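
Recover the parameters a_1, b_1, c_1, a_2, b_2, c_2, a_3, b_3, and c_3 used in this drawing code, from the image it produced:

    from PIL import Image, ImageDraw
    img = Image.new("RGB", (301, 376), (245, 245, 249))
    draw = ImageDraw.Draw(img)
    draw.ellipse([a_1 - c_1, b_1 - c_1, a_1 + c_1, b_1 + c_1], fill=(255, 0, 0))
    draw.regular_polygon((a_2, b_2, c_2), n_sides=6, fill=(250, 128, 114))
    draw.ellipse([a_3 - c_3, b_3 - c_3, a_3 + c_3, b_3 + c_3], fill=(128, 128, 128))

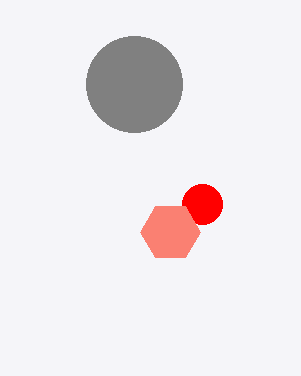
a_1 = 202, b_1 = 204, c_1 = 20, a_2 = 170, b_2 = 232, c_2 = 30, a_3 = 134, b_3 = 84, c_3 = 48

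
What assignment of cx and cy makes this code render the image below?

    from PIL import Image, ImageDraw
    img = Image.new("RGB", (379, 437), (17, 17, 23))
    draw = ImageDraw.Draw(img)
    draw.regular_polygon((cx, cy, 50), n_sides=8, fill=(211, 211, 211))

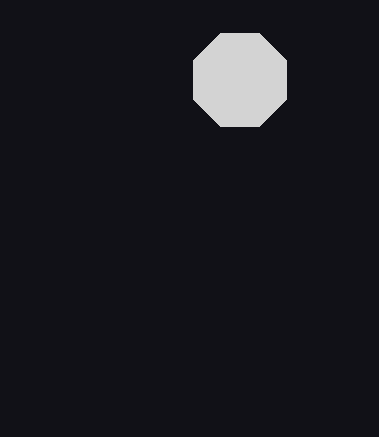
cx = 240
cy = 80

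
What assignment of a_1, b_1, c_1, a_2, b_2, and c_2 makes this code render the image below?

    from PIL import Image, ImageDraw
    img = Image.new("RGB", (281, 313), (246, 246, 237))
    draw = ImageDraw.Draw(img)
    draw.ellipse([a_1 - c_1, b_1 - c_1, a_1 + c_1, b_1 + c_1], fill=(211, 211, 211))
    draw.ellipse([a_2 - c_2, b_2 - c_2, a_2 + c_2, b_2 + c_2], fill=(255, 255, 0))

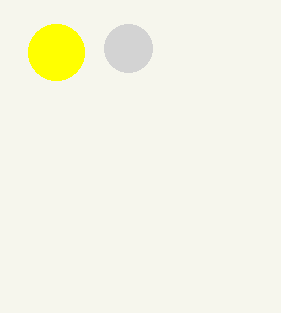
a_1 = 128; b_1 = 48; c_1 = 24; a_2 = 56; b_2 = 52; c_2 = 28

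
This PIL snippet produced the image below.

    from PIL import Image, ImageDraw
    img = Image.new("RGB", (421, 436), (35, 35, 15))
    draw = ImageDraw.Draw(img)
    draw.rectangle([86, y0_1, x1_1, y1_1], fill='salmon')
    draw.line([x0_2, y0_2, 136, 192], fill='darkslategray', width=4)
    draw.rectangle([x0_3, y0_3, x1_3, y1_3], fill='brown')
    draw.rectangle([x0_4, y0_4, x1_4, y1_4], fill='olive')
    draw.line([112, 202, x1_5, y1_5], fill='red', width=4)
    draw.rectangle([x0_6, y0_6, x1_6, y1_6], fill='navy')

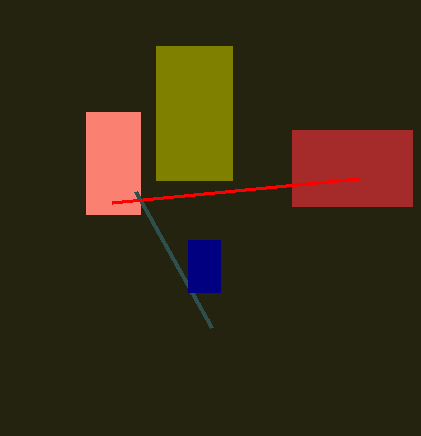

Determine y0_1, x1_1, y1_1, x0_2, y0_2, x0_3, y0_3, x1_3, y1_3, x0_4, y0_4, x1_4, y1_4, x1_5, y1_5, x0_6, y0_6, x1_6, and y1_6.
y0_1 = 112; x1_1 = 140; y1_1 = 214; x0_2 = 212; y0_2 = 328; x0_3 = 292; y0_3 = 130; x1_3 = 412; y1_3 = 206; x0_4 = 156; y0_4 = 46; x1_4 = 232; y1_4 = 180; x1_5 = 358; y1_5 = 178; x0_6 = 188; y0_6 = 240; x1_6 = 220; y1_6 = 292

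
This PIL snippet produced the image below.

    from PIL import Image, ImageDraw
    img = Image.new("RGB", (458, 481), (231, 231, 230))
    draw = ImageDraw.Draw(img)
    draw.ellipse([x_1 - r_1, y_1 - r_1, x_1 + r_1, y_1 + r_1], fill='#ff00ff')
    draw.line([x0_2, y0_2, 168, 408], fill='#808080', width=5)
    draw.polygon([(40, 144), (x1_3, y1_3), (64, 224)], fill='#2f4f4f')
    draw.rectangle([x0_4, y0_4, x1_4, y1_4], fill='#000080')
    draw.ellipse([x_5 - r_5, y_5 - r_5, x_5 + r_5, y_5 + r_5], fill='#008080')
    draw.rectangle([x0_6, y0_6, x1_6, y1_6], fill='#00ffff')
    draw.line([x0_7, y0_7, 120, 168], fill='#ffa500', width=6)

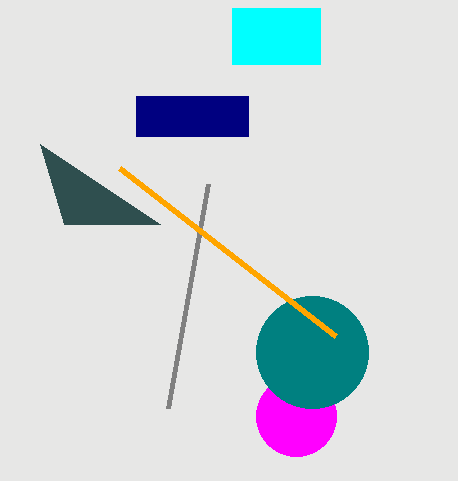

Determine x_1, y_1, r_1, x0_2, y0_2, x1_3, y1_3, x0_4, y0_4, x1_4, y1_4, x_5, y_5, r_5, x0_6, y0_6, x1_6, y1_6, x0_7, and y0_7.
x_1 = 296
y_1 = 416
r_1 = 40
x0_2 = 208
y0_2 = 184
x1_3 = 160
y1_3 = 224
x0_4 = 136
y0_4 = 96
x1_4 = 248
y1_4 = 136
x_5 = 312
y_5 = 352
r_5 = 56
x0_6 = 232
y0_6 = 8
x1_6 = 320
y1_6 = 64
x0_7 = 336
y0_7 = 336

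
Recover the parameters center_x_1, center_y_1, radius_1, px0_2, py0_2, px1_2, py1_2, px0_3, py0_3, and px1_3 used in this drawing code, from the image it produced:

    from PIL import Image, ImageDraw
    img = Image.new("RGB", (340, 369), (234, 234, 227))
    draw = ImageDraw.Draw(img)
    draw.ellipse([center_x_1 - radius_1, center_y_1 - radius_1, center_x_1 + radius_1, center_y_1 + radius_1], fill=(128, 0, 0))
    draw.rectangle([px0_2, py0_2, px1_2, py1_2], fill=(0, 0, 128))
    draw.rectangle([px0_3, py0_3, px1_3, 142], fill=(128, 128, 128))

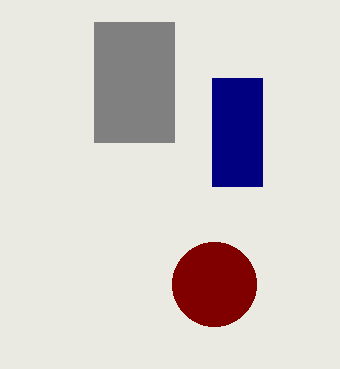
center_x_1 = 214; center_y_1 = 284; radius_1 = 42; px0_2 = 212; py0_2 = 78; px1_2 = 262; py1_2 = 186; px0_3 = 94; py0_3 = 22; px1_3 = 174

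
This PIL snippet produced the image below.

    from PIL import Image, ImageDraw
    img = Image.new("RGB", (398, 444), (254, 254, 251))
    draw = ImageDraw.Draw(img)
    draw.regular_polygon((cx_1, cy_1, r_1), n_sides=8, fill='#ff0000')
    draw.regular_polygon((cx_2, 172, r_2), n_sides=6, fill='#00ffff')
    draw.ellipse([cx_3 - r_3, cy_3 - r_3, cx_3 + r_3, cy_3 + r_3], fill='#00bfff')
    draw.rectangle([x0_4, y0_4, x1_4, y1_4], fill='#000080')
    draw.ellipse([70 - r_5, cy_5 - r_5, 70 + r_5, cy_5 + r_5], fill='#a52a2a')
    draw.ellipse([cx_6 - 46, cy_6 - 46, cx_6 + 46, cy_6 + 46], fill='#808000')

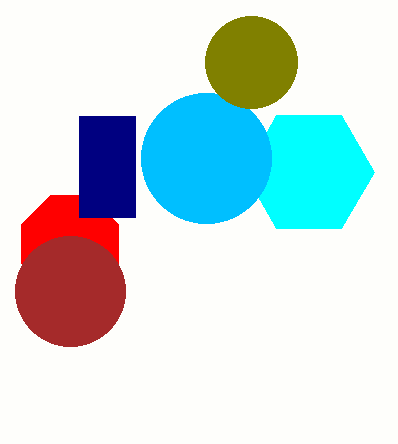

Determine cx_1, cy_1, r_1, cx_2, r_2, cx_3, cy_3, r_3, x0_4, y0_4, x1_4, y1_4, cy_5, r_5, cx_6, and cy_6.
cx_1 = 70
cy_1 = 244
r_1 = 52
cx_2 = 309
r_2 = 65
cx_3 = 206
cy_3 = 158
r_3 = 65
x0_4 = 79
y0_4 = 116
x1_4 = 135
y1_4 = 217
cy_5 = 291
r_5 = 55
cx_6 = 251
cy_6 = 62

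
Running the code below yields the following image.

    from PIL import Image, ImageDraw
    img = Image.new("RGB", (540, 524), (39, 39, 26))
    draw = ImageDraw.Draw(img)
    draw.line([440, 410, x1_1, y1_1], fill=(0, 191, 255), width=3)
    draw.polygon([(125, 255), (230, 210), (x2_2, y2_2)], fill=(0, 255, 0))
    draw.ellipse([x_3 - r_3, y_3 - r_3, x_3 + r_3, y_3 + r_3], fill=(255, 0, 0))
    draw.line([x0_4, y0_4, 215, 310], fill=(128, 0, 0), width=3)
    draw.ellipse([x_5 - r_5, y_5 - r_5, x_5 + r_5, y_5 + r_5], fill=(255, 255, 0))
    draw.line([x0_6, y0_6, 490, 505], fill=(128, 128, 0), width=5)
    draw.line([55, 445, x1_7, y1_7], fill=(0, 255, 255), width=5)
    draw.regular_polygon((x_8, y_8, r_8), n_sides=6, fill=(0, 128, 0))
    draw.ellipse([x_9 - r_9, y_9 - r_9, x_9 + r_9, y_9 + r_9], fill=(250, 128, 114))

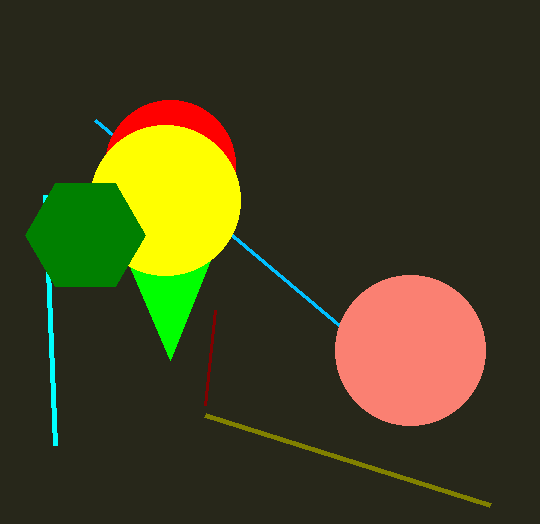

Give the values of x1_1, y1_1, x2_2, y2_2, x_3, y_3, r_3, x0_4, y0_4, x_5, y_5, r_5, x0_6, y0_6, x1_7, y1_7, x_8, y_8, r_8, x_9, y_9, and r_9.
x1_1 = 95, y1_1 = 120, x2_2 = 170, y2_2 = 360, x_3 = 170, y_3 = 165, r_3 = 65, x0_4 = 205, y0_4 = 405, x_5 = 165, y_5 = 200, r_5 = 75, x0_6 = 205, y0_6 = 415, x1_7 = 45, y1_7 = 195, x_8 = 85, y_8 = 235, r_8 = 60, x_9 = 410, y_9 = 350, r_9 = 75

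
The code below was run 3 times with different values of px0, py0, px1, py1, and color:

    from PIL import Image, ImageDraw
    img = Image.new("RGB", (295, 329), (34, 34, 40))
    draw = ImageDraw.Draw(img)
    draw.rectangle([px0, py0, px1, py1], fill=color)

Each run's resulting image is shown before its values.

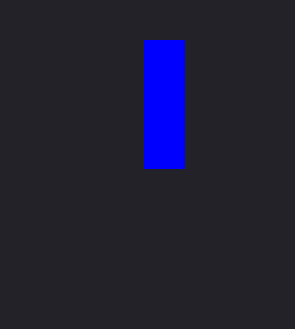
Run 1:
px0 = 144; py0 = 40; px1 = 184; py1 = 168; color = 'blue'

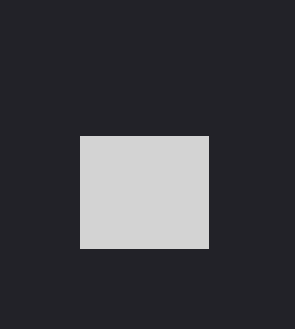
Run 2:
px0 = 80; py0 = 136; px1 = 208; py1 = 248; color = 'lightgray'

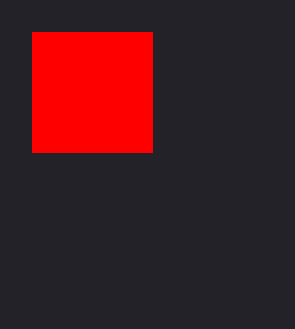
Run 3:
px0 = 32, py0 = 32, px1 = 152, py1 = 152, color = 'red'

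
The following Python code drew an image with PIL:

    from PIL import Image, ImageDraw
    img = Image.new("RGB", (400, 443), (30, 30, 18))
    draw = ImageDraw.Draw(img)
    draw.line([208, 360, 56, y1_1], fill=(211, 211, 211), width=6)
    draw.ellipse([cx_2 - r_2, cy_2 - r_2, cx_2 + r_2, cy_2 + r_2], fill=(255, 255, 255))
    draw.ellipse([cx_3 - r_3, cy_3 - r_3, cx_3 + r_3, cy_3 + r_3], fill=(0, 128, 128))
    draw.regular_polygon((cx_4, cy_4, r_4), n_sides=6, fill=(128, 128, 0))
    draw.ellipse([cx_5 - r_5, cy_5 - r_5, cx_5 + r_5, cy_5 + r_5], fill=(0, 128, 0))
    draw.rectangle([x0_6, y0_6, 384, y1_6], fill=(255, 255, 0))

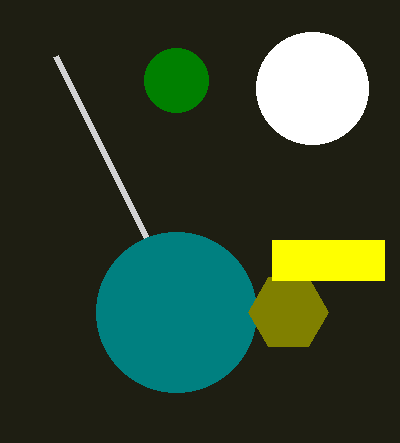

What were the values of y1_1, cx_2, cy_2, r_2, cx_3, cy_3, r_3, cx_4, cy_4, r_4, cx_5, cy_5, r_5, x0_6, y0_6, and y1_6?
y1_1 = 56
cx_2 = 312
cy_2 = 88
r_2 = 56
cx_3 = 176
cy_3 = 312
r_3 = 80
cx_4 = 288
cy_4 = 312
r_4 = 40
cx_5 = 176
cy_5 = 80
r_5 = 32
x0_6 = 272
y0_6 = 240
y1_6 = 280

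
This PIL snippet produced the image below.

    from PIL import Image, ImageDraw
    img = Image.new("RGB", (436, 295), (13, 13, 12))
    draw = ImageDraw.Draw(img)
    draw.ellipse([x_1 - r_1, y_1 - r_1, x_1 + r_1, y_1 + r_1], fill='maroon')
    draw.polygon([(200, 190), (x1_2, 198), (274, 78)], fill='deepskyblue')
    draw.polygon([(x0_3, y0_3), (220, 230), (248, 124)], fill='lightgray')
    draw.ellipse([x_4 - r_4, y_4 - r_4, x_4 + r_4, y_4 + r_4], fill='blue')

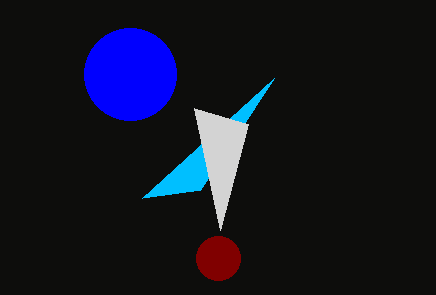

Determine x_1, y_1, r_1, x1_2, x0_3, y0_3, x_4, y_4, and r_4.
x_1 = 218
y_1 = 258
r_1 = 22
x1_2 = 142
x0_3 = 194
y0_3 = 108
x_4 = 130
y_4 = 74
r_4 = 46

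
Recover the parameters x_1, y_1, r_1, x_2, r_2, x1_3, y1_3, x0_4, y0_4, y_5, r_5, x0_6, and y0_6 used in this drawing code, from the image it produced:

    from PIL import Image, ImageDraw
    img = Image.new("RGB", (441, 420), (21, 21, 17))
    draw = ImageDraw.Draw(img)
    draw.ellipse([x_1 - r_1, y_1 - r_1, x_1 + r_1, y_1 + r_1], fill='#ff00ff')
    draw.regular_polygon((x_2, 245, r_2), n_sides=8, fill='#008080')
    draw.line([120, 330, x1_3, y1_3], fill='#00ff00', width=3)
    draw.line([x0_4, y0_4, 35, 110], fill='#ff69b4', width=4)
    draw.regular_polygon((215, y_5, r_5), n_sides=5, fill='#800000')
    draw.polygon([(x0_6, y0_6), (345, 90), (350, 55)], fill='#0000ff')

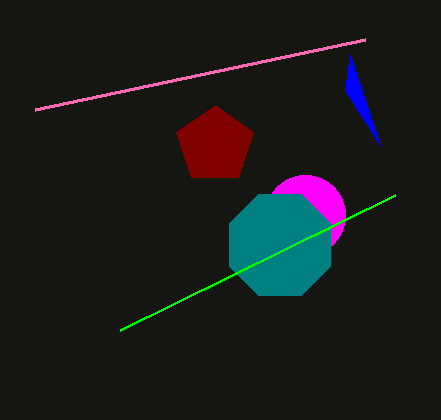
x_1 = 305
y_1 = 215
r_1 = 40
x_2 = 280
r_2 = 55
x1_3 = 395
y1_3 = 195
x0_4 = 365
y0_4 = 40
y_5 = 145
r_5 = 40
x0_6 = 380
y0_6 = 145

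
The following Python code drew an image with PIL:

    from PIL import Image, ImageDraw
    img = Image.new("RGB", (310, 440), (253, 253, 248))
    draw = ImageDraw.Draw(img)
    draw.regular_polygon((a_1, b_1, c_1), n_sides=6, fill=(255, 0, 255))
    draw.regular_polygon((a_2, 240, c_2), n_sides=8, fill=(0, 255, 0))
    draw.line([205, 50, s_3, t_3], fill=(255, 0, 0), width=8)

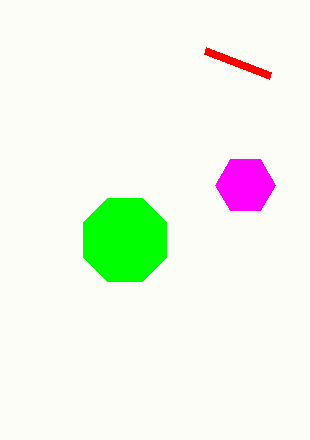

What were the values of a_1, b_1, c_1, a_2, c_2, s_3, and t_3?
a_1 = 245; b_1 = 185; c_1 = 30; a_2 = 125; c_2 = 45; s_3 = 270; t_3 = 75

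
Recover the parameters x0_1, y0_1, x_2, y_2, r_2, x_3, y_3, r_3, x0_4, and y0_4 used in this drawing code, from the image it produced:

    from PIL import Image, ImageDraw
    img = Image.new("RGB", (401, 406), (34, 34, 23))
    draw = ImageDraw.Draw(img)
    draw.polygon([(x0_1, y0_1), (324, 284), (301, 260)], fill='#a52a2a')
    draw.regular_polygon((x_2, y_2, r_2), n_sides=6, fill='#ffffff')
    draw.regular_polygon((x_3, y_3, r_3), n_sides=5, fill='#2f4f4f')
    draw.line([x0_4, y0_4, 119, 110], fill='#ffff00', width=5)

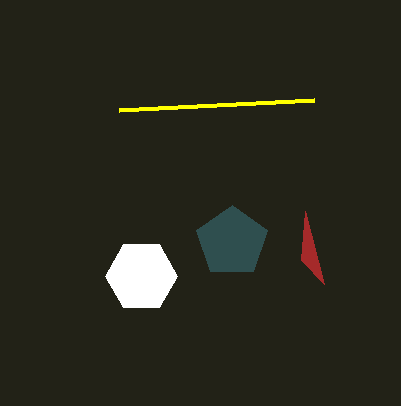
x0_1 = 305
y0_1 = 211
x_2 = 141
y_2 = 276
r_2 = 36
x_3 = 232
y_3 = 242
r_3 = 37
x0_4 = 314
y0_4 = 100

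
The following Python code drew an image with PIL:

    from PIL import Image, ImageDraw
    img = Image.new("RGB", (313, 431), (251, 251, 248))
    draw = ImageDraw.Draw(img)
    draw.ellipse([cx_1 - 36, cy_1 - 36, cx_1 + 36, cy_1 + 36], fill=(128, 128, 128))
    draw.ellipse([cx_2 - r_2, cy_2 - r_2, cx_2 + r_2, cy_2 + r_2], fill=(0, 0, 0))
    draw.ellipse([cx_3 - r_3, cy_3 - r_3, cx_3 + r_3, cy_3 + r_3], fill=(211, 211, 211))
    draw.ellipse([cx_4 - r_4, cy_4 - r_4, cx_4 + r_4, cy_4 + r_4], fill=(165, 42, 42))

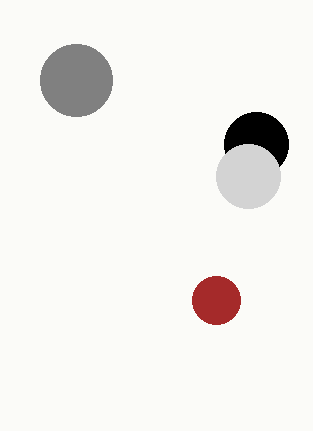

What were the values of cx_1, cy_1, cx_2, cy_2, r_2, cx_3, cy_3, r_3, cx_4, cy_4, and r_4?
cx_1 = 76; cy_1 = 80; cx_2 = 256; cy_2 = 144; r_2 = 32; cx_3 = 248; cy_3 = 176; r_3 = 32; cx_4 = 216; cy_4 = 300; r_4 = 24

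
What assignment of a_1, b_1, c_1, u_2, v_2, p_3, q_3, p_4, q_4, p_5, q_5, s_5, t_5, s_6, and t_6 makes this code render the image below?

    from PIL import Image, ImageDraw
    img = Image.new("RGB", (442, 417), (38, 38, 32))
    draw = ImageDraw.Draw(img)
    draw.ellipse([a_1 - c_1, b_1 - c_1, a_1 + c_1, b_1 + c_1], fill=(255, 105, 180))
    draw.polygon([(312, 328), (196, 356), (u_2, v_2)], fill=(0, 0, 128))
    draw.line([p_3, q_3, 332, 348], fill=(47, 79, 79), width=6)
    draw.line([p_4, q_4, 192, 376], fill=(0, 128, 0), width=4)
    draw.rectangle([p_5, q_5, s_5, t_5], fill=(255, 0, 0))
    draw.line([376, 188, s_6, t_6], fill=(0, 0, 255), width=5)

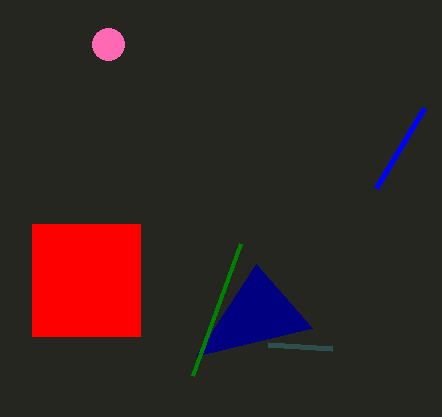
a_1 = 108; b_1 = 44; c_1 = 16; u_2 = 256; v_2 = 264; p_3 = 268; q_3 = 344; p_4 = 240; q_4 = 244; p_5 = 32; q_5 = 224; s_5 = 140; t_5 = 336; s_6 = 424; t_6 = 108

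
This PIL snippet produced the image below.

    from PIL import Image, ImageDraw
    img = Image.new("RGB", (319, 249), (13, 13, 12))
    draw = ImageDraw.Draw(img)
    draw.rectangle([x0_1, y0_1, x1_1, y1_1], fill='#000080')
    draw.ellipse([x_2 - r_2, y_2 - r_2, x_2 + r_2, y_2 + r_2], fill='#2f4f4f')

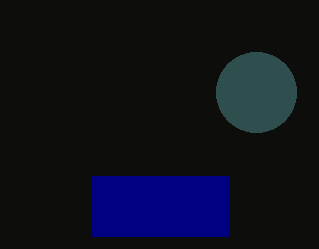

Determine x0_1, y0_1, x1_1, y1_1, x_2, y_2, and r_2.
x0_1 = 92
y0_1 = 176
x1_1 = 228
y1_1 = 236
x_2 = 256
y_2 = 92
r_2 = 40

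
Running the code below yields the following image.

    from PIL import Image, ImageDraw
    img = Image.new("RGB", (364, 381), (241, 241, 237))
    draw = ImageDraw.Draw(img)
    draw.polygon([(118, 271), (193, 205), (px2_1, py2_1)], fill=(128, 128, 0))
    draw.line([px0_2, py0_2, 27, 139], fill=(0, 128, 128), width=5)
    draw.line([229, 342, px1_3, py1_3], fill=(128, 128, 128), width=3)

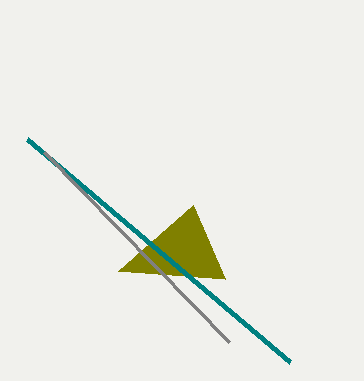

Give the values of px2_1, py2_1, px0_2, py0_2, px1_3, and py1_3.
px2_1 = 225; py2_1 = 279; px0_2 = 290; py0_2 = 362; px1_3 = 44; py1_3 = 152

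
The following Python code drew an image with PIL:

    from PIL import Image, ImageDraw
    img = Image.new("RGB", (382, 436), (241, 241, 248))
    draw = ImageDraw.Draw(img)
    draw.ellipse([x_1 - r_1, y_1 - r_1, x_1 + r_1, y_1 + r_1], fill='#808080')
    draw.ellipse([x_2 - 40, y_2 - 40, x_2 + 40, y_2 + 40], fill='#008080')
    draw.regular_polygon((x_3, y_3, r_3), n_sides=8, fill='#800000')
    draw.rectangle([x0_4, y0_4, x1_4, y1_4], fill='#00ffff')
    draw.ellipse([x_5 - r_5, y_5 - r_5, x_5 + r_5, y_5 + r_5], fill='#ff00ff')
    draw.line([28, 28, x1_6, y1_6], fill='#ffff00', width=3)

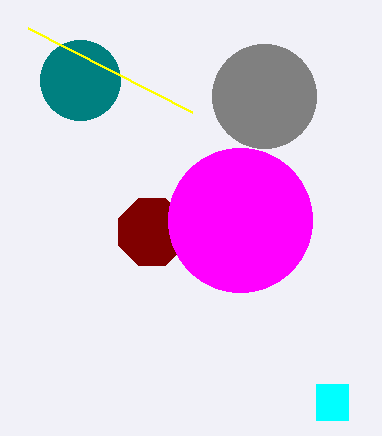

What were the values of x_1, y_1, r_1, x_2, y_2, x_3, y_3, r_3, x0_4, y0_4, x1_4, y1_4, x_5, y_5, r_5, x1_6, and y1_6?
x_1 = 264, y_1 = 96, r_1 = 52, x_2 = 80, y_2 = 80, x_3 = 152, y_3 = 232, r_3 = 36, x0_4 = 316, y0_4 = 384, x1_4 = 348, y1_4 = 420, x_5 = 240, y_5 = 220, r_5 = 72, x1_6 = 192, y1_6 = 112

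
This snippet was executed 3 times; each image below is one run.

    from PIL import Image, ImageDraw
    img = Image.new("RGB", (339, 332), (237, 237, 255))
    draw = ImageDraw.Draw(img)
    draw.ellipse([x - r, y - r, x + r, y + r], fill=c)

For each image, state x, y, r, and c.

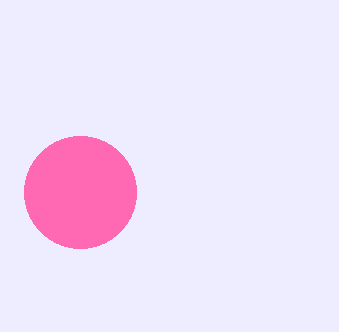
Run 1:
x = 80, y = 192, r = 56, c = 'hotpink'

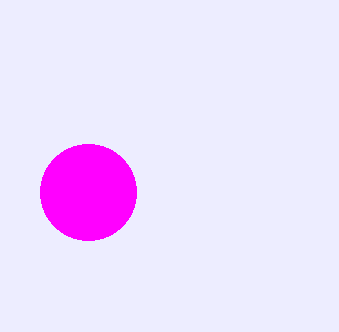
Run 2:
x = 88, y = 192, r = 48, c = 'magenta'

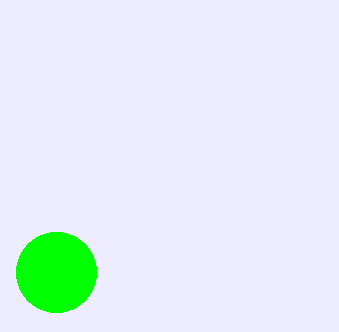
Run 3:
x = 56, y = 272, r = 40, c = 'lime'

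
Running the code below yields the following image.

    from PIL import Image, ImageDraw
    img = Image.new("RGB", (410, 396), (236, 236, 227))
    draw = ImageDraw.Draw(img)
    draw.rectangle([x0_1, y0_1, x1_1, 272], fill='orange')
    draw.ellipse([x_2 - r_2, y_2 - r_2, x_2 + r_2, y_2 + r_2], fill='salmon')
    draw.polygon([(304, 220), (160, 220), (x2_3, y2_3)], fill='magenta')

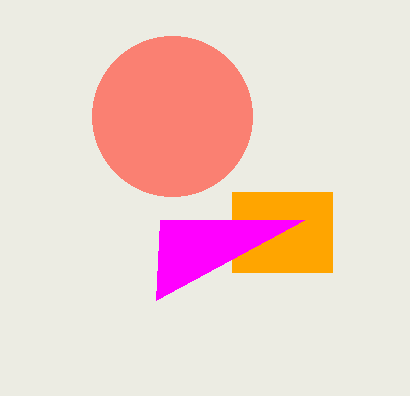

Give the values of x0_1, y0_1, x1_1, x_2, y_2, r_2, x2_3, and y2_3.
x0_1 = 232
y0_1 = 192
x1_1 = 332
x_2 = 172
y_2 = 116
r_2 = 80
x2_3 = 156
y2_3 = 300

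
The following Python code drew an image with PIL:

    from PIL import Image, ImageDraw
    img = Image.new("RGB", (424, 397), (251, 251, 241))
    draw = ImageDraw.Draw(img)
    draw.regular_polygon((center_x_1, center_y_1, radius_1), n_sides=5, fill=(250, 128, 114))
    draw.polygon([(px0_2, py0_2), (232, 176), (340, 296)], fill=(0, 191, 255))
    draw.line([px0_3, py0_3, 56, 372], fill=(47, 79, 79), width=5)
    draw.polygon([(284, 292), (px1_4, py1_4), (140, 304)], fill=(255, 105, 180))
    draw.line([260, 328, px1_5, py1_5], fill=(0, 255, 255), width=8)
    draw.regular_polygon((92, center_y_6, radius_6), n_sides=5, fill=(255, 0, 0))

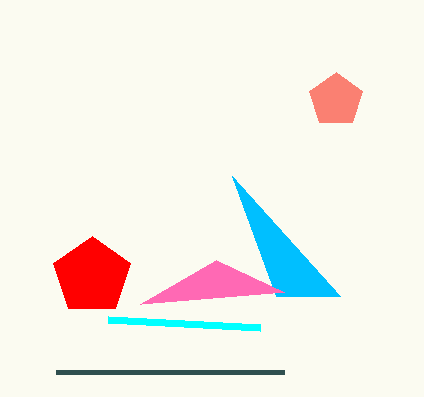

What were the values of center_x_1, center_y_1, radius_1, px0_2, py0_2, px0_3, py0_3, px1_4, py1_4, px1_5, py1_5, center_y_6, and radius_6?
center_x_1 = 336
center_y_1 = 100
radius_1 = 28
px0_2 = 276
py0_2 = 296
px0_3 = 284
py0_3 = 372
px1_4 = 216
py1_4 = 260
px1_5 = 108
py1_5 = 320
center_y_6 = 276
radius_6 = 40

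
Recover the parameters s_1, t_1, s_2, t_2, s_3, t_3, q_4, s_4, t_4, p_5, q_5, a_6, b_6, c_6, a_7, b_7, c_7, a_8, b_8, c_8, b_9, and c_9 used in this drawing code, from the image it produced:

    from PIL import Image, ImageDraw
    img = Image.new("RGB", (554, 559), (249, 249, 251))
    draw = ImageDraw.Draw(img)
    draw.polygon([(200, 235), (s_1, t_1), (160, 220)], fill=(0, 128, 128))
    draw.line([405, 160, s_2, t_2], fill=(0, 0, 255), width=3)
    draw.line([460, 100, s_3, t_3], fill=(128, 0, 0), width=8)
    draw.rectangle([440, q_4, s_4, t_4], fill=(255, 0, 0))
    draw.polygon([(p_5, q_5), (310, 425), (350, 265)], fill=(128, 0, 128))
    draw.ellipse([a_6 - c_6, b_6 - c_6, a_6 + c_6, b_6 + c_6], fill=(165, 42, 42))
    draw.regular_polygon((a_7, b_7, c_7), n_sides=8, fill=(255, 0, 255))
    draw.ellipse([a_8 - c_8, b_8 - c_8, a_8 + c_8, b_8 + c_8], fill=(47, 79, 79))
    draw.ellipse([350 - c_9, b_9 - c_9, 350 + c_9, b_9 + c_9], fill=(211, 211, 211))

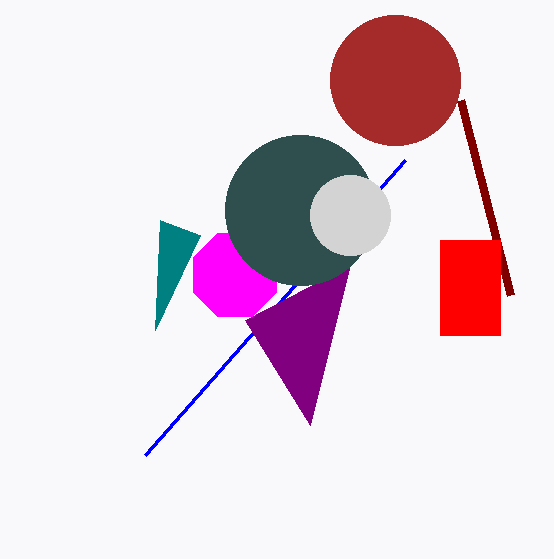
s_1 = 155, t_1 = 330, s_2 = 145, t_2 = 455, s_3 = 510, t_3 = 295, q_4 = 240, s_4 = 500, t_4 = 335, p_5 = 245, q_5 = 320, a_6 = 395, b_6 = 80, c_6 = 65, a_7 = 235, b_7 = 275, c_7 = 45, a_8 = 300, b_8 = 210, c_8 = 75, b_9 = 215, c_9 = 40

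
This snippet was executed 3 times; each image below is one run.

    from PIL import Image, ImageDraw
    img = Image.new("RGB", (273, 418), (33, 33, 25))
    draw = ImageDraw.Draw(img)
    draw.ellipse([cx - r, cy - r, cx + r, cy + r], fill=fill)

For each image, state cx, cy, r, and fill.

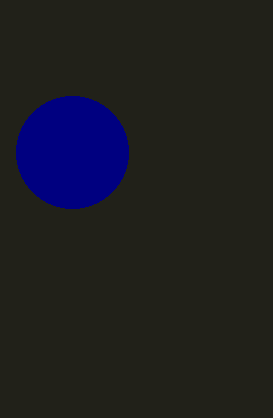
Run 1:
cx = 72; cy = 152; r = 56; fill = 'navy'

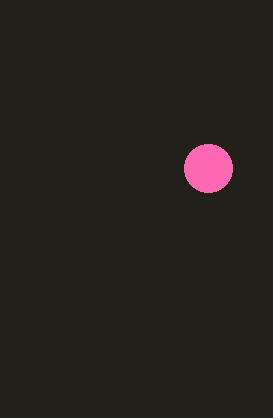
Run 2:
cx = 208, cy = 168, r = 24, fill = 'hotpink'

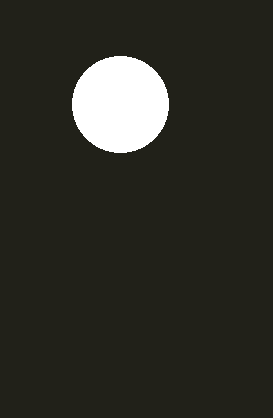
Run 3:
cx = 120, cy = 104, r = 48, fill = 'white'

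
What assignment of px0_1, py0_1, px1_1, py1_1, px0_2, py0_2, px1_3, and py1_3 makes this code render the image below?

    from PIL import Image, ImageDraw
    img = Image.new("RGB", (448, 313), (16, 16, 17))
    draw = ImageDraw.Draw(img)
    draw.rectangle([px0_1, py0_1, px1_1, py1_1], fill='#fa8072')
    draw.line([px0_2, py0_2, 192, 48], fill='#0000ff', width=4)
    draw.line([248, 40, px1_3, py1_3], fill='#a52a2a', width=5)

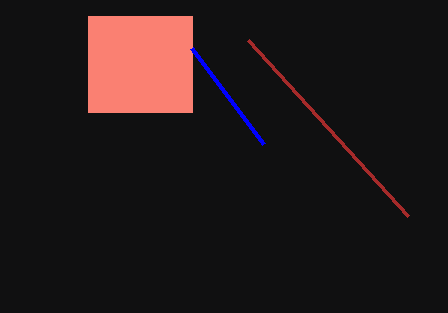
px0_1 = 88; py0_1 = 16; px1_1 = 192; py1_1 = 112; px0_2 = 264; py0_2 = 144; px1_3 = 408; py1_3 = 216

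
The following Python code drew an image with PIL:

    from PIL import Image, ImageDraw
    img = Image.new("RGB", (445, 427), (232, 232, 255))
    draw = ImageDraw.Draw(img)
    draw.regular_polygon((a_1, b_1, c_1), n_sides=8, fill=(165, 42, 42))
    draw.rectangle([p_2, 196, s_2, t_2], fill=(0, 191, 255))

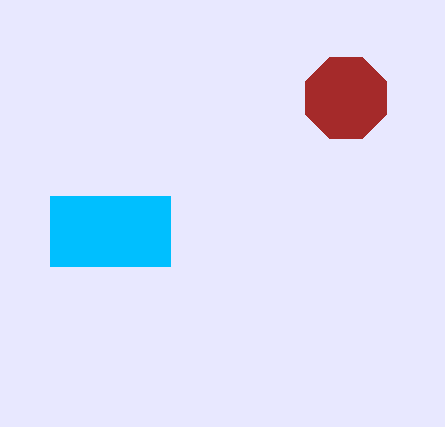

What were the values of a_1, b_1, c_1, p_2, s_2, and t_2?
a_1 = 346
b_1 = 98
c_1 = 44
p_2 = 50
s_2 = 170
t_2 = 266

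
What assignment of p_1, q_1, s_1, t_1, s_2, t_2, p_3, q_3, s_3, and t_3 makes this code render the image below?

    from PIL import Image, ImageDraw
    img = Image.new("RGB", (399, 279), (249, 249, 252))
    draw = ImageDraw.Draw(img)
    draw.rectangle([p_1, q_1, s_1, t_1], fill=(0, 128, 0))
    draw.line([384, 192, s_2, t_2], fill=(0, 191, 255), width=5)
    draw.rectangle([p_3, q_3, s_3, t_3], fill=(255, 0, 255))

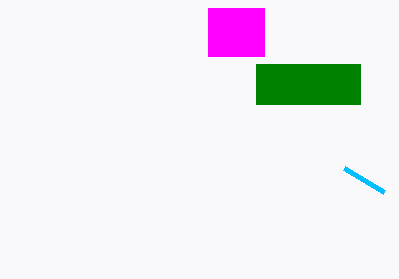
p_1 = 256; q_1 = 64; s_1 = 360; t_1 = 104; s_2 = 344; t_2 = 168; p_3 = 208; q_3 = 8; s_3 = 264; t_3 = 56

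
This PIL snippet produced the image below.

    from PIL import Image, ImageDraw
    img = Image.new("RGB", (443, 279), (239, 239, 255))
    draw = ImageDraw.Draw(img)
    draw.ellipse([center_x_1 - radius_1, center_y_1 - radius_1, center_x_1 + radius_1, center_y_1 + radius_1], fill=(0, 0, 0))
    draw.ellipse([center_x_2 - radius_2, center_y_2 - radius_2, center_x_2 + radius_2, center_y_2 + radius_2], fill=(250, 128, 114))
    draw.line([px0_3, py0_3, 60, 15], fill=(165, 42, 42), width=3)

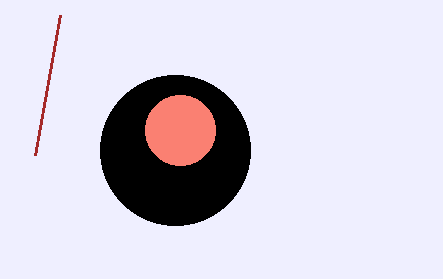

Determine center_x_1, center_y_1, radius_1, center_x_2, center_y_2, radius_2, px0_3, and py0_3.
center_x_1 = 175
center_y_1 = 150
radius_1 = 75
center_x_2 = 180
center_y_2 = 130
radius_2 = 35
px0_3 = 35
py0_3 = 155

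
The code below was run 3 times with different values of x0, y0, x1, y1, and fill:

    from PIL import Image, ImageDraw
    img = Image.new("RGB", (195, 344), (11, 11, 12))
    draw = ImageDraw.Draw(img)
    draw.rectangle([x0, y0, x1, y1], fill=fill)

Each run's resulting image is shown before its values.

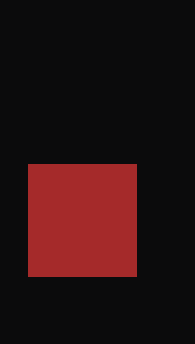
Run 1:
x0 = 28
y0 = 164
x1 = 136
y1 = 276
fill = 'brown'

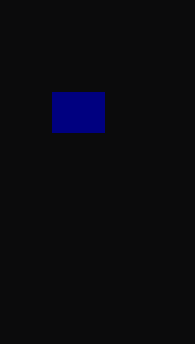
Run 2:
x0 = 52; y0 = 92; x1 = 104; y1 = 132; fill = 'navy'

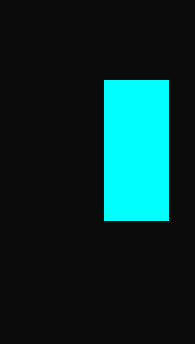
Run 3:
x0 = 104
y0 = 80
x1 = 168
y1 = 220
fill = 'cyan'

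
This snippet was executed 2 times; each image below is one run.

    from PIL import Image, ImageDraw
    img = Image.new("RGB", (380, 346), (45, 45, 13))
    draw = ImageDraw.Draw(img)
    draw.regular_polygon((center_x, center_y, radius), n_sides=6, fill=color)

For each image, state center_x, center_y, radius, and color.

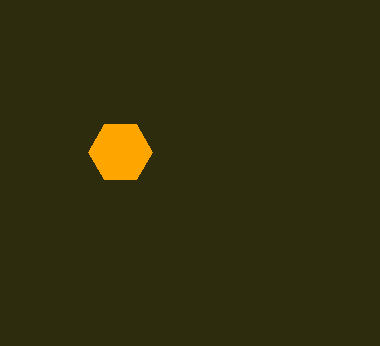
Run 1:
center_x = 120, center_y = 152, radius = 32, color = 'orange'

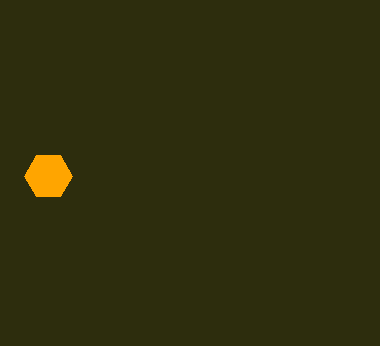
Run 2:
center_x = 48, center_y = 176, radius = 24, color = 'orange'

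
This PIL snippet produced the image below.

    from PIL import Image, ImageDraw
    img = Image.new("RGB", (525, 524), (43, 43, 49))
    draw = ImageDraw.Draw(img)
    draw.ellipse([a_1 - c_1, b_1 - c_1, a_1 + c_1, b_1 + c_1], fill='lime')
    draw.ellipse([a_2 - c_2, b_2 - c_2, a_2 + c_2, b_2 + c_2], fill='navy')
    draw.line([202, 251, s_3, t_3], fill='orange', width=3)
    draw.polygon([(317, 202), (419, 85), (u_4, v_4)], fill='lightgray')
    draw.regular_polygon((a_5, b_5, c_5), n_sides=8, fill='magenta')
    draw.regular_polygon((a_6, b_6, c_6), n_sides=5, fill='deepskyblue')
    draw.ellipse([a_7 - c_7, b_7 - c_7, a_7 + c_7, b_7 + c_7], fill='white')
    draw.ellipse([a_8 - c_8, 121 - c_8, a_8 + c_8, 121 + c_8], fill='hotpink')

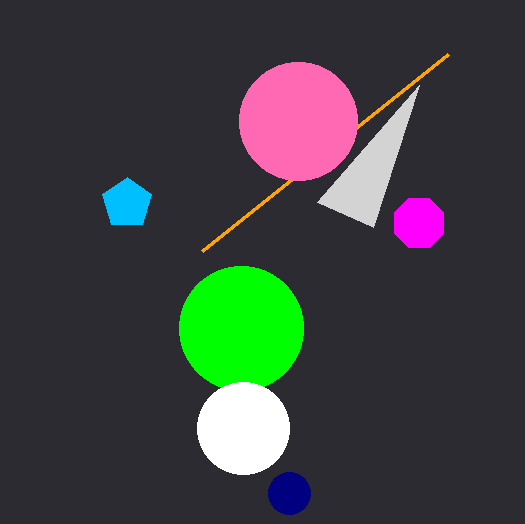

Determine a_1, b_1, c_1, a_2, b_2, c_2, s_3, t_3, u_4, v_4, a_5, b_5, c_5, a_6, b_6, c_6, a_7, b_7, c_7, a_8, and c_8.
a_1 = 241; b_1 = 328; c_1 = 62; a_2 = 289; b_2 = 493; c_2 = 21; s_3 = 448; t_3 = 54; u_4 = 373; v_4 = 227; a_5 = 419; b_5 = 223; c_5 = 27; a_6 = 127; b_6 = 203; c_6 = 26; a_7 = 243; b_7 = 428; c_7 = 46; a_8 = 298; c_8 = 59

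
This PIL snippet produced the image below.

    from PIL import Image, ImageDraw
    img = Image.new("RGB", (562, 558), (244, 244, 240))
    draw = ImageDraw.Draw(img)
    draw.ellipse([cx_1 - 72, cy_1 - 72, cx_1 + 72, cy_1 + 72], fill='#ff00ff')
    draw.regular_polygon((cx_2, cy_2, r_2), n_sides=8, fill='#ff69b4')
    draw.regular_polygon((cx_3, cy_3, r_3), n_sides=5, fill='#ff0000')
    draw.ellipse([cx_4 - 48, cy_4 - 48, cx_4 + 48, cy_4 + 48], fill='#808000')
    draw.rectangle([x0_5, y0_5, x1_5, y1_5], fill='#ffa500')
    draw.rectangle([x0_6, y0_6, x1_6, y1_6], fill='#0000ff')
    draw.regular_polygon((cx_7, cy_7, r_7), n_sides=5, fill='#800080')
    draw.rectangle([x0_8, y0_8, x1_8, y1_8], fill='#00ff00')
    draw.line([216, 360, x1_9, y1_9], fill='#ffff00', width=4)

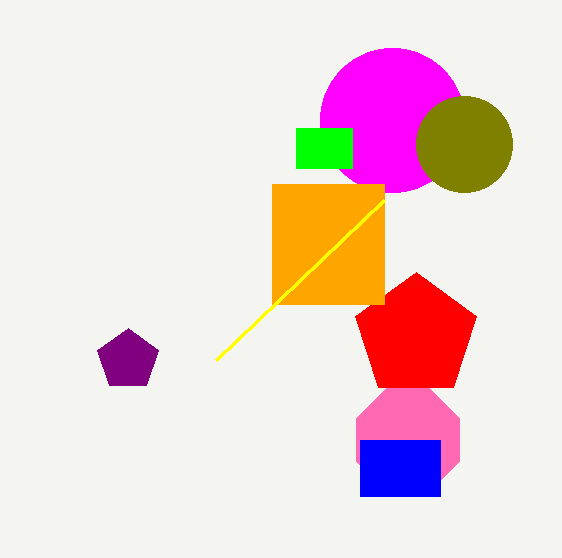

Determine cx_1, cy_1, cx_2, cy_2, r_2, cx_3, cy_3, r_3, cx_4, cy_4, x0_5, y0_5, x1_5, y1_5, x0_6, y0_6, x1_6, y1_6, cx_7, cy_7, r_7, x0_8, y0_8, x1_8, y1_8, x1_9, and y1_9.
cx_1 = 392, cy_1 = 120, cx_2 = 408, cy_2 = 440, r_2 = 56, cx_3 = 416, cy_3 = 336, r_3 = 64, cx_4 = 464, cy_4 = 144, x0_5 = 272, y0_5 = 184, x1_5 = 384, y1_5 = 304, x0_6 = 360, y0_6 = 440, x1_6 = 440, y1_6 = 496, cx_7 = 128, cy_7 = 360, r_7 = 32, x0_8 = 296, y0_8 = 128, x1_8 = 352, y1_8 = 168, x1_9 = 384, y1_9 = 200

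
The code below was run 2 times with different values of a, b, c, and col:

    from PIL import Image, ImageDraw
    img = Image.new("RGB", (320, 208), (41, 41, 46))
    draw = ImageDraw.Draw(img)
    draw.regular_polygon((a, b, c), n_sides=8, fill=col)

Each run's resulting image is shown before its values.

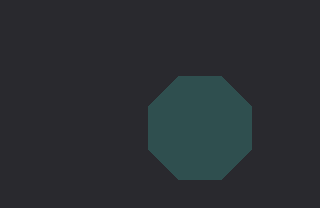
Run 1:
a = 200
b = 128
c = 56
col = 'darkslategray'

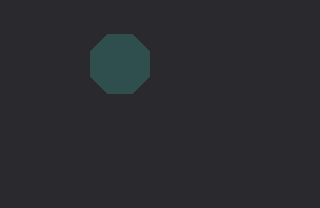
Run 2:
a = 120; b = 64; c = 32; col = 'darkslategray'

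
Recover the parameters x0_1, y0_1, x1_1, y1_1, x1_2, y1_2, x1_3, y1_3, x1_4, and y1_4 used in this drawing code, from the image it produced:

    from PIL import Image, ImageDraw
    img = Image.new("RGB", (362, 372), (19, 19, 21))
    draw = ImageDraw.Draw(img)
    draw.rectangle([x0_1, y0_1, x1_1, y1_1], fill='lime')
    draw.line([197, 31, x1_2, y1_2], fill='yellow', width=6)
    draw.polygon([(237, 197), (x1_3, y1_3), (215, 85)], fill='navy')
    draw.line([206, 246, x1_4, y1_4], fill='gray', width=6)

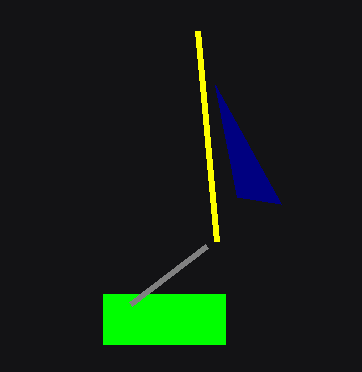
x0_1 = 103, y0_1 = 294, x1_1 = 225, y1_1 = 344, x1_2 = 216, y1_2 = 241, x1_3 = 281, y1_3 = 204, x1_4 = 130, y1_4 = 304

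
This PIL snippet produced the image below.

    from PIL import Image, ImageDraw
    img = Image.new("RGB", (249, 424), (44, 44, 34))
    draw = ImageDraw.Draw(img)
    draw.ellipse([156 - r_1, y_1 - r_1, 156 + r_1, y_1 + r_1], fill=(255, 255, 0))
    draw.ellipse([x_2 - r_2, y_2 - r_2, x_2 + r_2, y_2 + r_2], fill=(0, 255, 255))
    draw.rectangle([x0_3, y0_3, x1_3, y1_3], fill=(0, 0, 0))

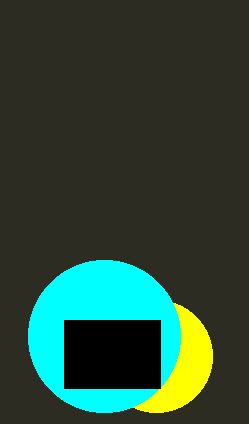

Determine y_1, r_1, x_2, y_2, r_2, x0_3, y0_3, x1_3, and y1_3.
y_1 = 356; r_1 = 56; x_2 = 104; y_2 = 336; r_2 = 76; x0_3 = 64; y0_3 = 320; x1_3 = 160; y1_3 = 388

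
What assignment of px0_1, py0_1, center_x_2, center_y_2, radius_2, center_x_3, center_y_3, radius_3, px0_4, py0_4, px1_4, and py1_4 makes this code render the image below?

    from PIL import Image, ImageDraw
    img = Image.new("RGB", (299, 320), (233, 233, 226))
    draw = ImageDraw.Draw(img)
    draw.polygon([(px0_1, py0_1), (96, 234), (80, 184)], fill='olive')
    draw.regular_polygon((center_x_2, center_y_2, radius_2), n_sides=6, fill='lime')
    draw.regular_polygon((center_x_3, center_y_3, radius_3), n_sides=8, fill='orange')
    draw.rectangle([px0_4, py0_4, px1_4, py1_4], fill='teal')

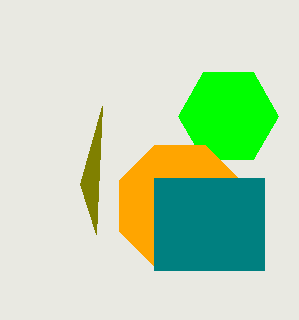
px0_1 = 102; py0_1 = 106; center_x_2 = 228; center_y_2 = 116; radius_2 = 50; center_x_3 = 180; center_y_3 = 206; radius_3 = 66; px0_4 = 154; py0_4 = 178; px1_4 = 264; py1_4 = 270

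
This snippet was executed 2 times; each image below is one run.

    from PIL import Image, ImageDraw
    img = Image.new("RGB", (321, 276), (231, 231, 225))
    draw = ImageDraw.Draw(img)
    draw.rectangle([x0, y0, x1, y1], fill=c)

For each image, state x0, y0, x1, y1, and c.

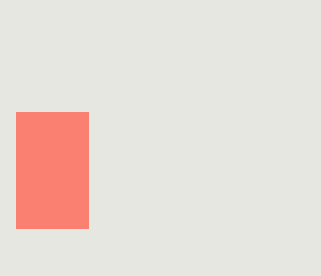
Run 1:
x0 = 16; y0 = 112; x1 = 88; y1 = 228; c = 'salmon'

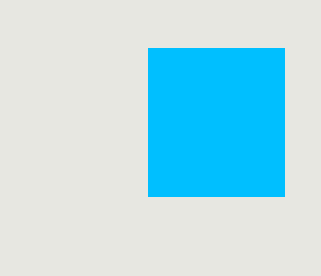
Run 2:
x0 = 148, y0 = 48, x1 = 284, y1 = 196, c = 'deepskyblue'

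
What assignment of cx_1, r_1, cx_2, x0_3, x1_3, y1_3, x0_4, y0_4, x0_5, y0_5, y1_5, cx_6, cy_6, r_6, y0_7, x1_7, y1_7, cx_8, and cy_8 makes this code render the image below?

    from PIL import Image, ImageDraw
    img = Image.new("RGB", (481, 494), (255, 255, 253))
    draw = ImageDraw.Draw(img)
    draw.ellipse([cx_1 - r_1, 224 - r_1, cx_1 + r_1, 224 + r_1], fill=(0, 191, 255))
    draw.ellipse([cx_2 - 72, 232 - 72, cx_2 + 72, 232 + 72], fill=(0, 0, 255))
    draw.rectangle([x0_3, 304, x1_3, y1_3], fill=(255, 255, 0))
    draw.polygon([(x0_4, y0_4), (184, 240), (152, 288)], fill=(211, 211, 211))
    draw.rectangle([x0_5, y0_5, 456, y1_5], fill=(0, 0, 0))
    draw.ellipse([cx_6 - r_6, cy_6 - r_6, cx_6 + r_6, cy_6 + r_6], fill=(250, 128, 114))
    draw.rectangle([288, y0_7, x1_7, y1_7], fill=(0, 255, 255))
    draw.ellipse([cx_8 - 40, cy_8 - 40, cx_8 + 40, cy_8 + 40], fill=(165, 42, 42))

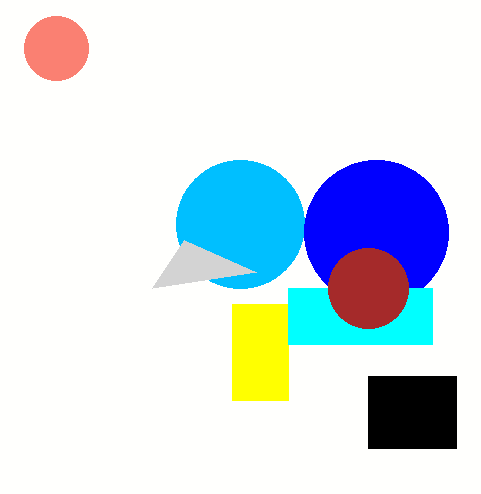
cx_1 = 240
r_1 = 64
cx_2 = 376
x0_3 = 232
x1_3 = 288
y1_3 = 400
x0_4 = 256
y0_4 = 272
x0_5 = 368
y0_5 = 376
y1_5 = 448
cx_6 = 56
cy_6 = 48
r_6 = 32
y0_7 = 288
x1_7 = 432
y1_7 = 344
cx_8 = 368
cy_8 = 288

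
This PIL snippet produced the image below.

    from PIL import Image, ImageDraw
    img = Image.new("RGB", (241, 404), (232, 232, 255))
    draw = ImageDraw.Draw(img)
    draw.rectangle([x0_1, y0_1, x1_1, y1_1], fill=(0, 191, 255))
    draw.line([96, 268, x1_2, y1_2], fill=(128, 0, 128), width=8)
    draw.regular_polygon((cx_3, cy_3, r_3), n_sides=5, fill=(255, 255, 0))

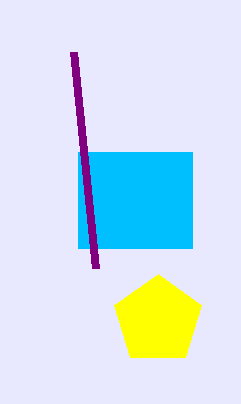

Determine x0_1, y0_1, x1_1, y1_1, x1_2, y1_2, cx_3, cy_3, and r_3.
x0_1 = 78, y0_1 = 152, x1_1 = 192, y1_1 = 248, x1_2 = 74, y1_2 = 52, cx_3 = 158, cy_3 = 320, r_3 = 46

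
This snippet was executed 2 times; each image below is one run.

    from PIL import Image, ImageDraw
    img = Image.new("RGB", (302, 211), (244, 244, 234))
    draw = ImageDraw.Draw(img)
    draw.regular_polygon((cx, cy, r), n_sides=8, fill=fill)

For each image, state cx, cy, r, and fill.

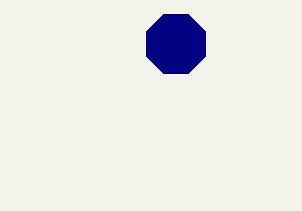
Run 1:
cx = 176, cy = 44, r = 32, fill = 'navy'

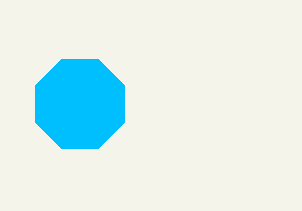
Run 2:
cx = 80, cy = 104, r = 48, fill = 'deepskyblue'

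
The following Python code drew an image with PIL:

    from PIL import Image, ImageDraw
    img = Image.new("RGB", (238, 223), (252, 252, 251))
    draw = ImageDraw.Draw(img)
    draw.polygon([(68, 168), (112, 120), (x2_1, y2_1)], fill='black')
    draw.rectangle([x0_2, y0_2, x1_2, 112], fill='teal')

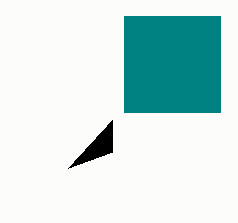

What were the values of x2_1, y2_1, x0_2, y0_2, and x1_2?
x2_1 = 112; y2_1 = 152; x0_2 = 124; y0_2 = 16; x1_2 = 220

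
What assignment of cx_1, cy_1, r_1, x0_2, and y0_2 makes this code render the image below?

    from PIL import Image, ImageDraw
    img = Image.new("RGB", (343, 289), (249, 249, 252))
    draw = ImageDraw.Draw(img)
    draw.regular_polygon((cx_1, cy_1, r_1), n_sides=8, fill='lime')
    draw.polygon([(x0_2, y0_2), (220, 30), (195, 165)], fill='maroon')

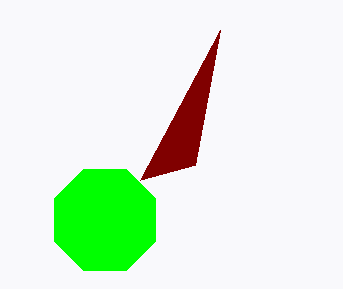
cx_1 = 105
cy_1 = 220
r_1 = 55
x0_2 = 140
y0_2 = 180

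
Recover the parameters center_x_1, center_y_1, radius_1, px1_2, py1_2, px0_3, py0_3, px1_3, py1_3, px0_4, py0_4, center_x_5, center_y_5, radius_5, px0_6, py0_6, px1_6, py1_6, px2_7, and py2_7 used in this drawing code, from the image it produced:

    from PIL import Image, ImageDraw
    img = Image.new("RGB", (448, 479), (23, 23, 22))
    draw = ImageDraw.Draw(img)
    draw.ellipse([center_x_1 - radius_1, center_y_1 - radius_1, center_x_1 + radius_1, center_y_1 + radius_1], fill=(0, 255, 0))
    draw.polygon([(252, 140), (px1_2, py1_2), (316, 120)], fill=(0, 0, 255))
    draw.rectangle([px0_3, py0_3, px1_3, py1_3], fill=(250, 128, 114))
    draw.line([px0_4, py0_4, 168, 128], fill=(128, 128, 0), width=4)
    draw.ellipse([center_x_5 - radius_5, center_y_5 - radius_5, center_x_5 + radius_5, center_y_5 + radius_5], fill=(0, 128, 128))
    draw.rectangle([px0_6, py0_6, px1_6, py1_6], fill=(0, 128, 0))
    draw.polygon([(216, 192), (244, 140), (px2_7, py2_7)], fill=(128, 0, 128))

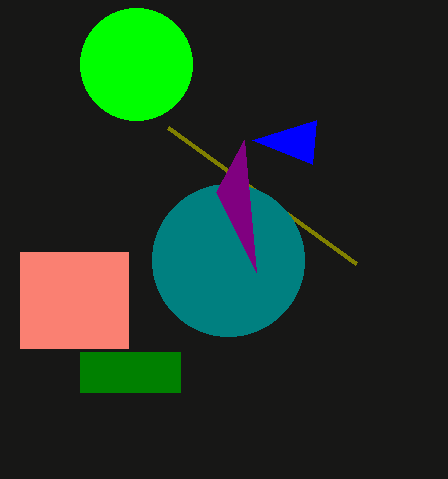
center_x_1 = 136, center_y_1 = 64, radius_1 = 56, px1_2 = 312, py1_2 = 164, px0_3 = 20, py0_3 = 252, px1_3 = 128, py1_3 = 348, px0_4 = 356, py0_4 = 264, center_x_5 = 228, center_y_5 = 260, radius_5 = 76, px0_6 = 80, py0_6 = 352, px1_6 = 180, py1_6 = 392, px2_7 = 256, py2_7 = 272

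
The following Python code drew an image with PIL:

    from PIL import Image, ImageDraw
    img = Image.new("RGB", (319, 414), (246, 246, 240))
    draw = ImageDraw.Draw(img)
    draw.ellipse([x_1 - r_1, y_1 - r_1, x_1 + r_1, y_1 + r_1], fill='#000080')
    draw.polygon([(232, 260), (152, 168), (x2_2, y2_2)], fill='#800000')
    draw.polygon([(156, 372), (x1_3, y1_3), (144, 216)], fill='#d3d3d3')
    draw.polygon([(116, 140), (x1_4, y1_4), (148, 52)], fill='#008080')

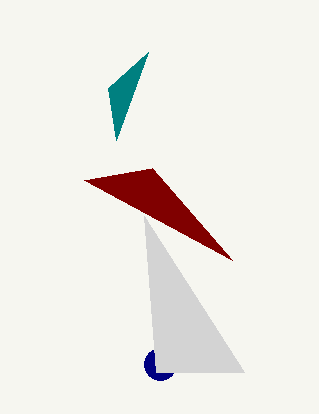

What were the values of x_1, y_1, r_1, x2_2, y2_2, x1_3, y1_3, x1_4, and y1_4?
x_1 = 160; y_1 = 364; r_1 = 16; x2_2 = 84; y2_2 = 180; x1_3 = 244; y1_3 = 372; x1_4 = 108; y1_4 = 88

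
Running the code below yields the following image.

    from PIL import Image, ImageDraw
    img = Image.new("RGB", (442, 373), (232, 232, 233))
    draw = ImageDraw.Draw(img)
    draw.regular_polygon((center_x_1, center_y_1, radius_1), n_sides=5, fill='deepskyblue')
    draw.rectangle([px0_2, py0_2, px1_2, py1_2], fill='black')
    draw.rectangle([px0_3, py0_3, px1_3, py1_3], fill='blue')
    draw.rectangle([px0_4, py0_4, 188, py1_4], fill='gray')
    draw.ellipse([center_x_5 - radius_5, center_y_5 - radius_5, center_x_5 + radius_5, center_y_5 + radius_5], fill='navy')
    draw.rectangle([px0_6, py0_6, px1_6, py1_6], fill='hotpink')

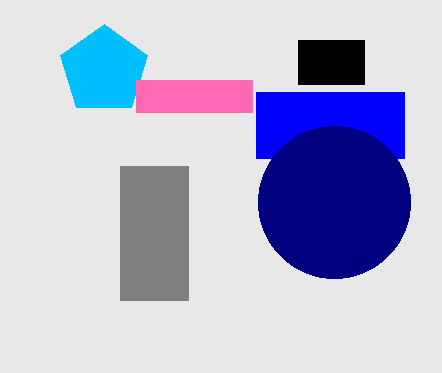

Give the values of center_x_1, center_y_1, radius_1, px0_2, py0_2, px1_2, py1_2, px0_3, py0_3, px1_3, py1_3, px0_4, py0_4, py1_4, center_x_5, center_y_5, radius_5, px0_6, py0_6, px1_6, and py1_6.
center_x_1 = 104
center_y_1 = 70
radius_1 = 46
px0_2 = 298
py0_2 = 40
px1_2 = 364
py1_2 = 84
px0_3 = 256
py0_3 = 92
px1_3 = 404
py1_3 = 158
px0_4 = 120
py0_4 = 166
py1_4 = 300
center_x_5 = 334
center_y_5 = 202
radius_5 = 76
px0_6 = 136
py0_6 = 80
px1_6 = 252
py1_6 = 112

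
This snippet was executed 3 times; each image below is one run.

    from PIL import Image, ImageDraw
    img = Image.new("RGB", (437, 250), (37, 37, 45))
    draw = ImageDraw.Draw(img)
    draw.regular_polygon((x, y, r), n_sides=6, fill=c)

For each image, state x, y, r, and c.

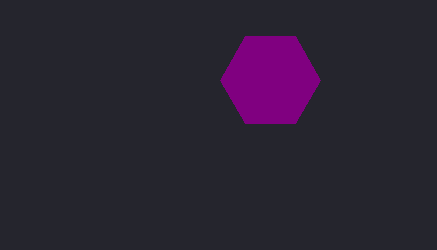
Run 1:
x = 270; y = 80; r = 50; c = 'purple'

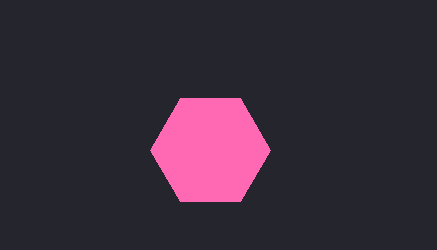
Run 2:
x = 210
y = 150
r = 60
c = 'hotpink'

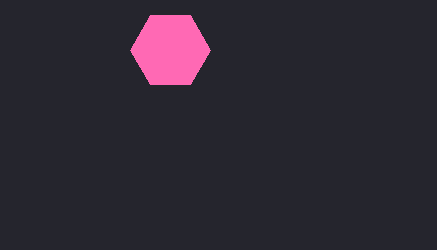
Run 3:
x = 170
y = 50
r = 40
c = 'hotpink'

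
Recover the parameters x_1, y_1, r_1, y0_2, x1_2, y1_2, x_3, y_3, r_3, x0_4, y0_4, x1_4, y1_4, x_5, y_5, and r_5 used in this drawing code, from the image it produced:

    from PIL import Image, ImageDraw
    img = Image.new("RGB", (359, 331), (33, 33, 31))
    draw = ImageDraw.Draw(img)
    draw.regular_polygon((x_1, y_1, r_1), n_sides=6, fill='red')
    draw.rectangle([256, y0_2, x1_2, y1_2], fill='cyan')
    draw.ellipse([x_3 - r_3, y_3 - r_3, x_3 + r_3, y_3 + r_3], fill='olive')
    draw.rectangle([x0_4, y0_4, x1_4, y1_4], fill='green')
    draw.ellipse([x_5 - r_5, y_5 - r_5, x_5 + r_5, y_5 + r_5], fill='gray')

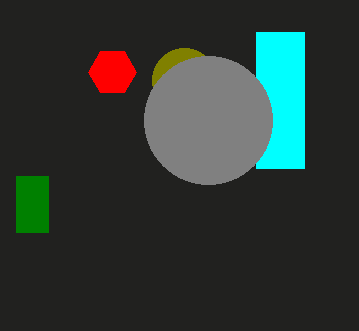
x_1 = 112, y_1 = 72, r_1 = 24, y0_2 = 32, x1_2 = 304, y1_2 = 168, x_3 = 184, y_3 = 80, r_3 = 32, x0_4 = 16, y0_4 = 176, x1_4 = 48, y1_4 = 232, x_5 = 208, y_5 = 120, r_5 = 64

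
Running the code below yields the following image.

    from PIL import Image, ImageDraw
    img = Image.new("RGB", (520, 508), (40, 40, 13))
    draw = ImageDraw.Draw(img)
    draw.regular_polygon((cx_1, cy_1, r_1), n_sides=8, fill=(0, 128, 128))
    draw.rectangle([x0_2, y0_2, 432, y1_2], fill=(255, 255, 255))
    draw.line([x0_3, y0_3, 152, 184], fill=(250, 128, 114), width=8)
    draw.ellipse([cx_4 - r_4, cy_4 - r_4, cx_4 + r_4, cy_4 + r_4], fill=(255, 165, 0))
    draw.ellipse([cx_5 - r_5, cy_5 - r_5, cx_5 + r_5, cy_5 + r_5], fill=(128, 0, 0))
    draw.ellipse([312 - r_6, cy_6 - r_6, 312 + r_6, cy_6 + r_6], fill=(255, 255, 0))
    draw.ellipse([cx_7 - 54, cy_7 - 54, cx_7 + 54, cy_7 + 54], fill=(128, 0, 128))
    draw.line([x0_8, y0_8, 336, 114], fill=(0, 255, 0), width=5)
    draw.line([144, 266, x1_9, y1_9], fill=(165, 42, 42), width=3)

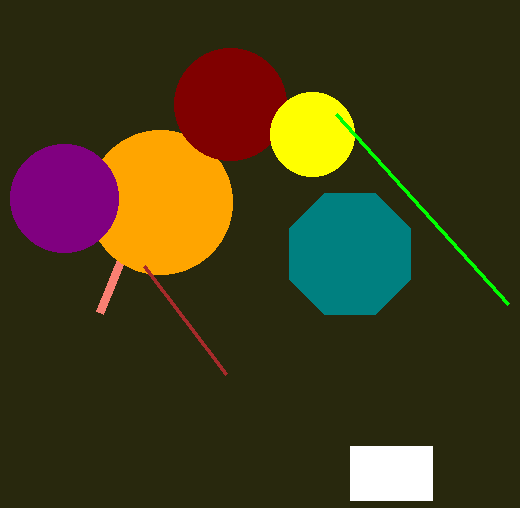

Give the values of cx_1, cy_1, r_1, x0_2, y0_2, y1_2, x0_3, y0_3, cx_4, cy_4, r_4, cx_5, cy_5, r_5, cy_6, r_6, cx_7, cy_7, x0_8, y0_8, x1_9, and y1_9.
cx_1 = 350
cy_1 = 254
r_1 = 66
x0_2 = 350
y0_2 = 446
y1_2 = 500
x0_3 = 100
y0_3 = 312
cx_4 = 160
cy_4 = 202
r_4 = 72
cx_5 = 230
cy_5 = 104
r_5 = 56
cy_6 = 134
r_6 = 42
cx_7 = 64
cy_7 = 198
x0_8 = 508
y0_8 = 304
x1_9 = 226
y1_9 = 374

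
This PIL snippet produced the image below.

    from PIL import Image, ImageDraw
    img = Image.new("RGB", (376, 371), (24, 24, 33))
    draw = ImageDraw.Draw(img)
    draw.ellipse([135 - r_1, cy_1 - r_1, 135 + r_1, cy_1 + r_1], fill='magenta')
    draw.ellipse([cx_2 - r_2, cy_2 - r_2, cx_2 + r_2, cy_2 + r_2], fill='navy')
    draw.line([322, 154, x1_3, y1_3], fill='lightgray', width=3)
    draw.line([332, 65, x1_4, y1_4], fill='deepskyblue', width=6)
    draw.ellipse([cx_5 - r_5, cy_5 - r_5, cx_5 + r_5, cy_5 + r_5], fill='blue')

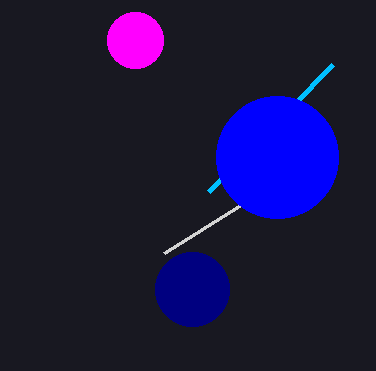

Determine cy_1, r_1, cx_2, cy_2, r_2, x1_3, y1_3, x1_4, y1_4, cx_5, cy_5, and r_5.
cy_1 = 40; r_1 = 28; cx_2 = 192; cy_2 = 289; r_2 = 37; x1_3 = 164; y1_3 = 253; x1_4 = 208; y1_4 = 192; cx_5 = 277; cy_5 = 157; r_5 = 61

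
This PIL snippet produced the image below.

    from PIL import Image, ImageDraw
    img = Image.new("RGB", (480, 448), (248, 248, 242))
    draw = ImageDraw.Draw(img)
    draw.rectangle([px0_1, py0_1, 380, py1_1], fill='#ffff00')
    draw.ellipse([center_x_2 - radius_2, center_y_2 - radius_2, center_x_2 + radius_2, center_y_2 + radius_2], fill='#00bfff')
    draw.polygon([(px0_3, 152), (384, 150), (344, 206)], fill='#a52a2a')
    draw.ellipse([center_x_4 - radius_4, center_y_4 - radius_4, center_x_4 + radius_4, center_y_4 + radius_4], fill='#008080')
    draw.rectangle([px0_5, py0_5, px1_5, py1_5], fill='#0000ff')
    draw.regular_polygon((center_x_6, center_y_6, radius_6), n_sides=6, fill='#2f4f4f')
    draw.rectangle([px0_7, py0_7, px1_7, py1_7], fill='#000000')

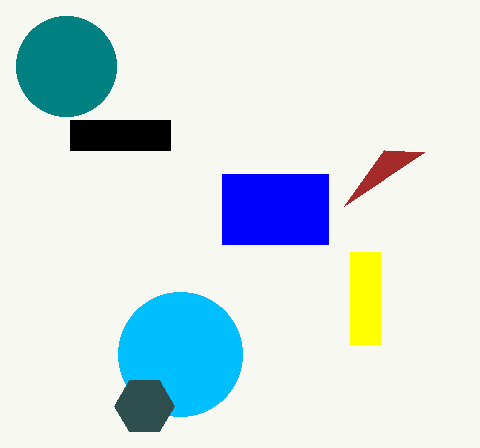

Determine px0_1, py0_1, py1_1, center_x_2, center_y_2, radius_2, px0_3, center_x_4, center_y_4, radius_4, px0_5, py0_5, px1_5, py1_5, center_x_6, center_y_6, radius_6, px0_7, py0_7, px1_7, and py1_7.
px0_1 = 350, py0_1 = 252, py1_1 = 344, center_x_2 = 180, center_y_2 = 354, radius_2 = 62, px0_3 = 424, center_x_4 = 66, center_y_4 = 66, radius_4 = 50, px0_5 = 222, py0_5 = 174, px1_5 = 328, py1_5 = 244, center_x_6 = 144, center_y_6 = 406, radius_6 = 30, px0_7 = 70, py0_7 = 120, px1_7 = 170, py1_7 = 150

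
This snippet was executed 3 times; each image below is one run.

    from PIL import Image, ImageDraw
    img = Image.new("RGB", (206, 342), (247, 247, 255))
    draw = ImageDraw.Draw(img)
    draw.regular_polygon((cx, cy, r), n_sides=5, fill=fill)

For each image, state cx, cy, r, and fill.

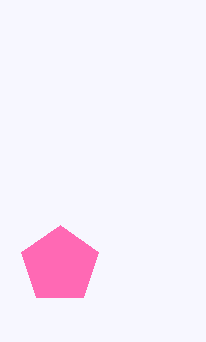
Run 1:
cx = 60, cy = 265, r = 40, fill = 'hotpink'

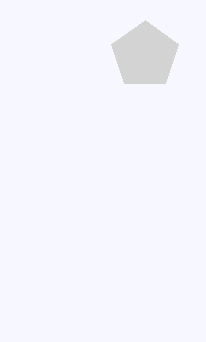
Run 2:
cx = 145
cy = 55
r = 35
fill = 'lightgray'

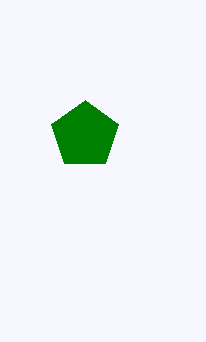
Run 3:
cx = 85
cy = 135
r = 35
fill = 'green'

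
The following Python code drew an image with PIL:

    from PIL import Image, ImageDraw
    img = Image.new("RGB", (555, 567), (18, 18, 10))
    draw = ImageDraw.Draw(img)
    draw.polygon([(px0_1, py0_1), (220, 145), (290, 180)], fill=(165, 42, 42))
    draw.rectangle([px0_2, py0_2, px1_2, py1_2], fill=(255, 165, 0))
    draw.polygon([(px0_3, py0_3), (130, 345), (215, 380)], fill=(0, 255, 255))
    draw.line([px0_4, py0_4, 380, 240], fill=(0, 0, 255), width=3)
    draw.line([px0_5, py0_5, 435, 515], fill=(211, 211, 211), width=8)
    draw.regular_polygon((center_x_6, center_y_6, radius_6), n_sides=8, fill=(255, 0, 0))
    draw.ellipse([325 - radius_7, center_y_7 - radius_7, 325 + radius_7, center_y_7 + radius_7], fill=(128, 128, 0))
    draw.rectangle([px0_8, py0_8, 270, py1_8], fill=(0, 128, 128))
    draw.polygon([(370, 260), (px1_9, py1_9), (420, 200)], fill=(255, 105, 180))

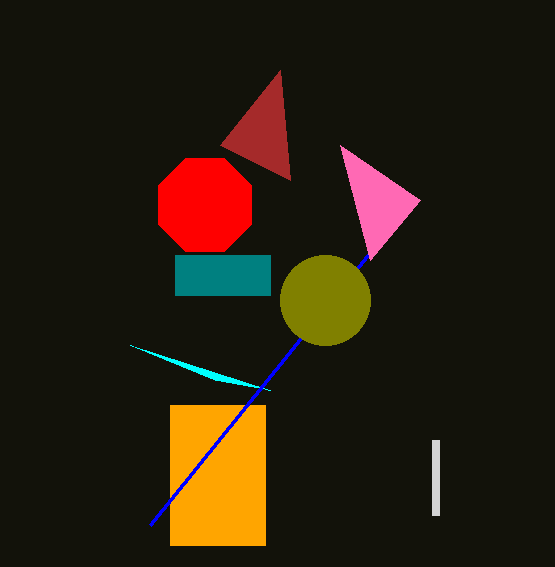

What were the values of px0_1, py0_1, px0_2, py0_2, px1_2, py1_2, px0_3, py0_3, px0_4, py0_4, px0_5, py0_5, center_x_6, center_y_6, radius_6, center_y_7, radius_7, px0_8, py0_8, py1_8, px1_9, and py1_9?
px0_1 = 280; py0_1 = 70; px0_2 = 170; py0_2 = 405; px1_2 = 265; py1_2 = 545; px0_3 = 270; py0_3 = 390; px0_4 = 150; py0_4 = 525; px0_5 = 435; py0_5 = 440; center_x_6 = 205; center_y_6 = 205; radius_6 = 50; center_y_7 = 300; radius_7 = 45; px0_8 = 175; py0_8 = 255; py1_8 = 295; px1_9 = 340; py1_9 = 145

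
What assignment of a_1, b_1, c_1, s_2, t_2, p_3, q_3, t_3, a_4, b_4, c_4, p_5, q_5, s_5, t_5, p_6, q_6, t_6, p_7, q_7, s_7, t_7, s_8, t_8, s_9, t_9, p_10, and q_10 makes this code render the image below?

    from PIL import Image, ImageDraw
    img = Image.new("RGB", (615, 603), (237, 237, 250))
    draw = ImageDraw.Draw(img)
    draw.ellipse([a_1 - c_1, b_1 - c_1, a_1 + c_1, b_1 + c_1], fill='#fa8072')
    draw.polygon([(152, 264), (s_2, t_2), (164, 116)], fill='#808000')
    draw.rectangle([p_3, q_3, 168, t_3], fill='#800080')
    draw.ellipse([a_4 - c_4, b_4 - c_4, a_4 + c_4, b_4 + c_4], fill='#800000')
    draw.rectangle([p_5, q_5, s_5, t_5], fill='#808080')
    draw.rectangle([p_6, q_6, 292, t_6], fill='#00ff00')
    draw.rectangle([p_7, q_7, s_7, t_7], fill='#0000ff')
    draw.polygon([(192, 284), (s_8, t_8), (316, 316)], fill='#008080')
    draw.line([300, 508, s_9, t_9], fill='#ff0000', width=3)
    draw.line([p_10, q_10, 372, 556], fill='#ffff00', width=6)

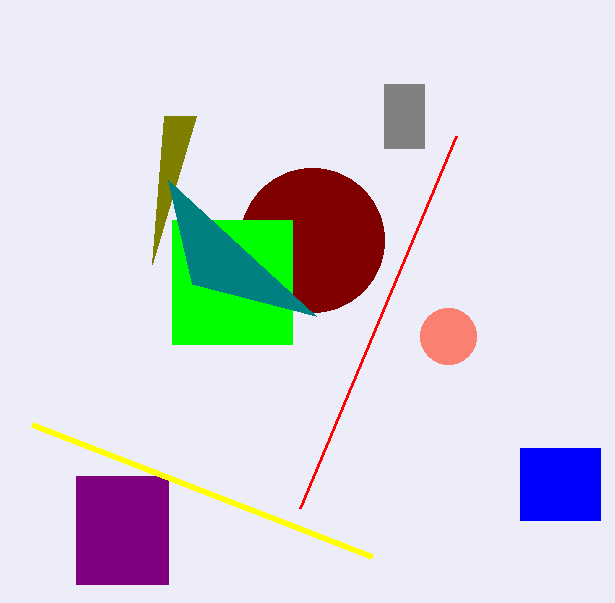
a_1 = 448
b_1 = 336
c_1 = 28
s_2 = 196
t_2 = 116
p_3 = 76
q_3 = 476
t_3 = 584
a_4 = 312
b_4 = 240
c_4 = 72
p_5 = 384
q_5 = 84
s_5 = 424
t_5 = 148
p_6 = 172
q_6 = 220
t_6 = 344
p_7 = 520
q_7 = 448
s_7 = 600
t_7 = 520
s_8 = 168
t_8 = 180
s_9 = 456
t_9 = 136
p_10 = 32
q_10 = 424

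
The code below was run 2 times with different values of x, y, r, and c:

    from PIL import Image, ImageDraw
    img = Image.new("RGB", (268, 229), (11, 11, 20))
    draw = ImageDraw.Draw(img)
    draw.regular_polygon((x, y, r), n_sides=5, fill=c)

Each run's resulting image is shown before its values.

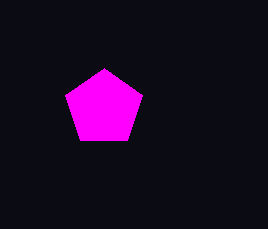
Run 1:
x = 104, y = 108, r = 40, c = 'magenta'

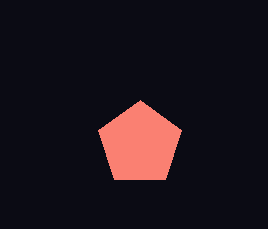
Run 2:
x = 140; y = 144; r = 44; c = 'salmon'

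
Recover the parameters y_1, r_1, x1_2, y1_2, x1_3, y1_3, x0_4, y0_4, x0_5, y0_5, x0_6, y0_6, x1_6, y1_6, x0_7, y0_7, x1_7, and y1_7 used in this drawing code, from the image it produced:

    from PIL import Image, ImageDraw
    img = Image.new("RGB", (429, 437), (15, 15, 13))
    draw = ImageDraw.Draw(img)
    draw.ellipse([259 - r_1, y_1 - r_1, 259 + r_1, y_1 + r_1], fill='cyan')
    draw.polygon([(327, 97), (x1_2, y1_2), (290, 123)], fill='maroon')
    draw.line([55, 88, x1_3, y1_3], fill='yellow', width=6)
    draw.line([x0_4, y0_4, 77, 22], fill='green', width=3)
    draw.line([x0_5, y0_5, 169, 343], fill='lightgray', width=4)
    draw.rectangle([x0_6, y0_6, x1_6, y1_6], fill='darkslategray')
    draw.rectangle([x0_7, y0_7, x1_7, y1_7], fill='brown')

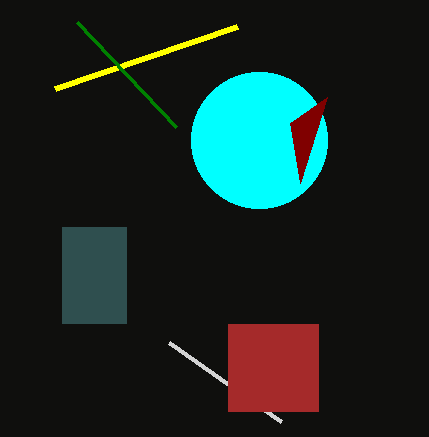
y_1 = 140
r_1 = 68
x1_2 = 300
y1_2 = 183
x1_3 = 237
y1_3 = 26
x0_4 = 176
y0_4 = 127
x0_5 = 281
y0_5 = 422
x0_6 = 62
y0_6 = 227
x1_6 = 126
y1_6 = 323
x0_7 = 228
y0_7 = 324
x1_7 = 318
y1_7 = 411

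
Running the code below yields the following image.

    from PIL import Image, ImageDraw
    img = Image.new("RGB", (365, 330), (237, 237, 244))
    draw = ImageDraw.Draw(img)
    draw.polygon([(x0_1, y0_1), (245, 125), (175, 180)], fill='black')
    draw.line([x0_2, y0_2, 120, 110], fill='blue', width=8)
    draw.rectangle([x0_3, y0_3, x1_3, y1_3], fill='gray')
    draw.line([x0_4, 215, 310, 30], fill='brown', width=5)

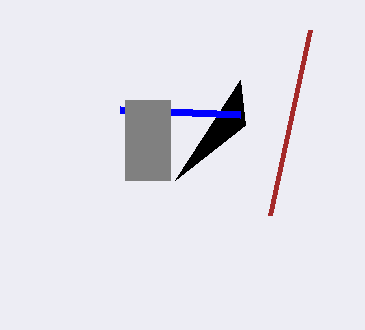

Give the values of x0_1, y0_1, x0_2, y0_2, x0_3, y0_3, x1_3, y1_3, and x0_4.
x0_1 = 240; y0_1 = 80; x0_2 = 240; y0_2 = 115; x0_3 = 125; y0_3 = 100; x1_3 = 170; y1_3 = 180; x0_4 = 270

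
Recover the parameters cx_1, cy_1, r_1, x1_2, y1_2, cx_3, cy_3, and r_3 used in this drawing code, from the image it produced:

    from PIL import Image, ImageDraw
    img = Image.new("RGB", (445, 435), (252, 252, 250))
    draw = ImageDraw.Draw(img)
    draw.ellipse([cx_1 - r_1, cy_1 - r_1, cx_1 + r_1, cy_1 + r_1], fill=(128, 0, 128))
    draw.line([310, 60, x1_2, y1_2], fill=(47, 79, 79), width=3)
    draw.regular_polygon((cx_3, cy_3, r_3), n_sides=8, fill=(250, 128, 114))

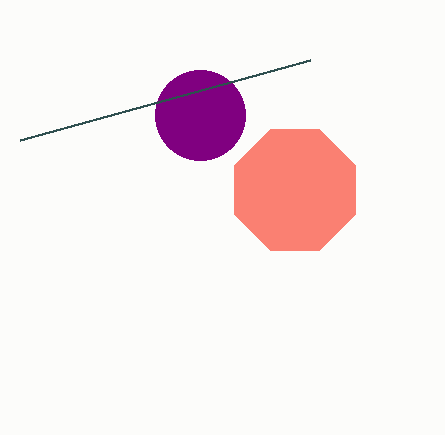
cx_1 = 200, cy_1 = 115, r_1 = 45, x1_2 = 20, y1_2 = 140, cx_3 = 295, cy_3 = 190, r_3 = 65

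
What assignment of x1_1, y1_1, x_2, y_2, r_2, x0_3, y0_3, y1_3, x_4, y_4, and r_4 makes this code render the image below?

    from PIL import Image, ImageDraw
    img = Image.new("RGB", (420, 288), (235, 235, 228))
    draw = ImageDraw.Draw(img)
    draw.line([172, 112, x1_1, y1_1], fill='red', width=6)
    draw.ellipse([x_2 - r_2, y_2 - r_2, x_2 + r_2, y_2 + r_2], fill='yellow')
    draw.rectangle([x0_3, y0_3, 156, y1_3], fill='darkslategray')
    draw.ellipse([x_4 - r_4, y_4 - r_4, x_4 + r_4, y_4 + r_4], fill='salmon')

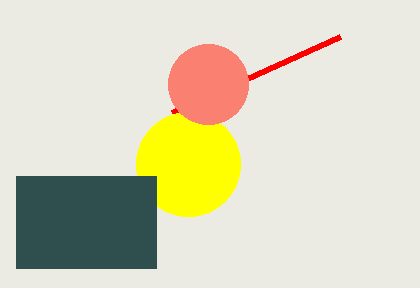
x1_1 = 340; y1_1 = 36; x_2 = 188; y_2 = 164; r_2 = 52; x0_3 = 16; y0_3 = 176; y1_3 = 268; x_4 = 208; y_4 = 84; r_4 = 40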